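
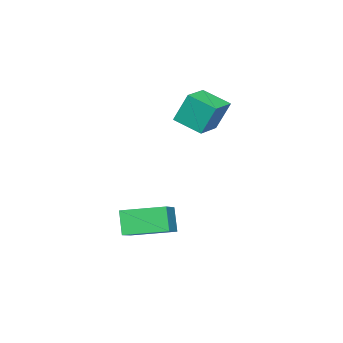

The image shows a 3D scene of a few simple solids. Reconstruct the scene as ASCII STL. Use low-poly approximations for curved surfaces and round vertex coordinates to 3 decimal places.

solid 
facet normal -0.990 -0.065 -0.123
outer loop
vertex -3.268 1.457 3.801
vertex -3.29 2.886 3.227
vertex -3.035 0.836 2.247
endloop
endfacet
facet normal 0.014 -0.928 0.373
outer loop
vertex -1.53 0.934 2.433
vertex -3.268 1.457 3.801
vertex -3.035 0.836 2.247
endloop
endfacet
facet normal -0.990 -0.065 -0.123
outer loop
vertex -3.035 0.836 2.247
vertex -3.29 2.886 3.227
vertex -3.057 2.265 1.673
endloop
endfacet
facet normal 0.138 -0.367 -0.920
outer loop
vertex -3.057 2.265 1.673
vertex -1.53 0.934 2.433
vertex -3.035 0.836 2.247
endloop
endfacet
facet normal -0.138 0.367 0.920
outer loop
vertex -3.268 1.457 3.801
vertex -1.785 2.984 3.413
vertex -3.29 2.886 3.227
endloop
endfacet
facet normal 0.014 -0.928 0.373
outer loop
vertex -1.763 1.555 3.987
vertex -3.268 1.457 3.801
vertex -1.53 0.934 2.433
endloop
endfacet
facet normal -0.138 0.367 0.920
outer loop
vertex -1.763 1.555 3.987
vertex -1.785 2.984 3.413
vertex -3.268 1.457 3.801
endloop
endfacet
facet normal -0.014 0.928 -0.373
outer loop
vertex -3.29 2.886 3.227
vertex -1.785 2.984 3.413
vertex -3.057 2.265 1.673
endloop
endfacet
facet normal 0.138 -0.367 -0.920
outer loop
vertex -1.552 2.363 1.859
vertex -1.53 0.934 2.433
vertex -3.057 2.265 1.673
endloop
endfacet
facet normal -0.014 0.928 -0.373
outer loop
vertex -3.057 2.265 1.673
vertex -1.785 2.984 3.413
vertex -1.552 2.363 1.859
endloop
endfacet
facet normal 0.990 0.065 0.123
outer loop
vertex -1.552 2.363 1.859
vertex -1.763 1.555 3.987
vertex -1.53 0.934 2.433
endloop
endfacet
facet normal 0.990 0.065 0.123
outer loop
vertex -1.785 2.984 3.413
vertex -1.763 1.555 3.987
vertex -1.552 2.363 1.859
endloop
endfacet
facet normal -0.857 -0.274 -0.437
outer loop
vertex 2.149 0.866 -1.864
vertex 1.362 2.733 -1.492
vertex 2.613 1.297 -3.045
endloop
endfacet
facet normal 0.382 -0.906 -0.180
outer loop
vertex 4.018 1.747 -2.328
vertex 2.149 0.866 -1.864
vertex 2.613 1.297 -3.045
endloop
endfacet
facet normal -0.857 -0.274 -0.437
outer loop
vertex 2.613 1.297 -3.045
vertex 1.362 2.733 -1.492
vertex 1.826 3.164 -2.673
endloop
endfacet
facet normal 0.347 0.322 -0.881
outer loop
vertex 1.826 3.164 -2.673
vertex 4.018 1.747 -2.328
vertex 2.613 1.297 -3.045
endloop
endfacet
facet normal -0.347 -0.322 0.881
outer loop
vertex 2.149 0.866 -1.864
vertex 2.767 3.183 -0.775
vertex 1.362 2.733 -1.492
endloop
endfacet
facet normal 0.382 -0.906 -0.180
outer loop
vertex 3.554 1.316 -1.147
vertex 2.149 0.866 -1.864
vertex 4.018 1.747 -2.328
endloop
endfacet
facet normal -0.347 -0.322 0.881
outer loop
vertex 3.554 1.316 -1.147
vertex 2.767 3.183 -0.775
vertex 2.149 0.866 -1.864
endloop
endfacet
facet normal -0.382 0.906 0.180
outer loop
vertex 1.362 2.733 -1.492
vertex 2.767 3.183 -0.775
vertex 1.826 3.164 -2.673
endloop
endfacet
facet normal 0.347 0.322 -0.881
outer loop
vertex 3.231 3.614 -1.956
vertex 4.018 1.747 -2.328
vertex 1.826 3.164 -2.673
endloop
endfacet
facet normal -0.382 0.906 0.180
outer loop
vertex 1.826 3.164 -2.673
vertex 2.767 3.183 -0.775
vertex 3.231 3.614 -1.956
endloop
endfacet
facet normal 0.857 0.274 0.437
outer loop
vertex 3.231 3.614 -1.956
vertex 3.554 1.316 -1.147
vertex 4.018 1.747 -2.328
endloop
endfacet
facet normal 0.857 0.274 0.437
outer loop
vertex 2.767 3.183 -0.775
vertex 3.554 1.316 -1.147
vertex 3.231 3.614 -1.956
endloop
endfacet

endsolid


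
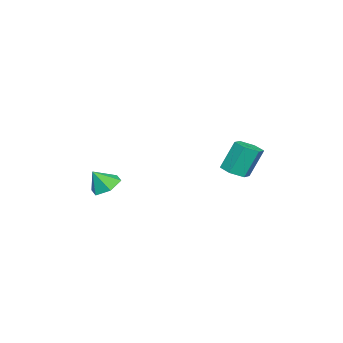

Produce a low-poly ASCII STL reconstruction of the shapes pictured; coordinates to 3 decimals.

solid 
facet normal -0.387 0.418 -0.822
outer loop
vertex 3.242 -3.931 -0.91
vertex 2.361 -3.689 -0.372
vertex 3.168 -3.003 -0.403
endloop
endfacet
facet normal 0.983 -0.020 0.180
outer loop
vertex 3.242 -3.931 -0.91
vertex 3.168 -3.003 -0.403
vertex 2.919 -4.291 0.812
endloop
endfacet
facet normal -0.387 0.418 -0.822
outer loop
vertex 3.168 -3.003 -0.403
vertex 2.361 -3.689 -0.372
vertex 2.288 -2.761 0.135
endloop
endfacet
facet normal 0.545 0.517 0.660
outer loop
vertex 3.168 -3.003 -0.403
vertex 2.288 -2.761 0.135
vertex 2.919 -4.291 0.812
endloop
endfacet
facet normal -0.387 0.419 -0.822
outer loop
vertex 2.288 -2.761 0.135
vertex 2.361 -3.689 -0.372
vertex 1.48 -3.447 0.166
endloop
endfacet
facet normal -0.230 0.313 0.921
outer loop
vertex 2.288 -2.761 0.135
vertex 1.48 -3.447 0.166
vertex 2.919 -4.291 0.812
endloop
endfacet
facet normal -0.387 0.418 -0.822
outer loop
vertex 1.48 -3.447 0.166
vertex 2.361 -3.689 -0.372
vertex 1.554 -4.376 -0.341
endloop
endfacet
facet normal -0.567 -0.429 0.703
outer loop
vertex 1.48 -3.447 0.166
vertex 1.554 -4.376 -0.341
vertex 2.919 -4.291 0.812
endloop
endfacet
facet normal -0.387 0.417 -0.822
outer loop
vertex 1.554 -4.376 -0.341
vertex 2.361 -3.689 -0.372
vertex 2.435 -4.618 -0.878
endloop
endfacet
facet normal -0.129 -0.966 0.224
outer loop
vertex 1.554 -4.376 -0.341
vertex 2.435 -4.618 -0.878
vertex 2.919 -4.291 0.812
endloop
endfacet
facet normal -0.388 0.417 -0.822
outer loop
vertex 2.435 -4.618 -0.878
vertex 2.361 -3.689 -0.372
vertex 3.242 -3.931 -0.91
endloop
endfacet
facet normal 0.647 -0.762 -0.038
outer loop
vertex 2.435 -4.618 -0.878
vertex 3.242 -3.931 -0.91
vertex 2.919 -4.291 0.812
endloop
endfacet
facet normal 0.233 -0.325 -0.917
outer loop
vertex 0.899 4.308 1.03
vertex 0.433 3.53 1.187
vertex 0.004 4.256 0.821
endloop
endfacet
facet normal 0.022 0.944 -0.328
outer loop
vertex 0.899 4.308 1.03
vertex 0.004 4.256 0.821
vertex 0.412 4.988 2.956
endloop
endfacet
facet normal 0.023 0.944 -0.328
outer loop
vertex 0.412 4.988 2.956
vertex 0.004 4.256 0.821
vertex -0.483 4.937 2.747
endloop
endfacet
facet normal -0.233 0.324 0.917
outer loop
vertex 0.412 4.988 2.956
vertex -0.483 4.937 2.747
vertex -0.053 4.21 3.113
endloop
endfacet
facet normal 0.232 -0.325 -0.917
outer loop
vertex 0.004 4.256 0.821
vertex 0.433 3.53 1.187
vertex -0.461 3.478 0.979
endloop
endfacet
facet normal -0.831 0.424 -0.360
outer loop
vertex 0.004 4.256 0.821
vertex -0.461 3.478 0.979
vertex -0.483 4.937 2.747
endloop
endfacet
facet normal -0.831 0.424 -0.360
outer loop
vertex -0.483 4.937 2.747
vertex -0.461 3.478 0.979
vertex -0.948 4.159 2.905
endloop
endfacet
facet normal -0.232 0.325 0.917
outer loop
vertex -0.483 4.937 2.747
vertex -0.948 4.159 2.905
vertex -0.053 4.21 3.113
endloop
endfacet
facet normal 0.232 -0.324 -0.917
outer loop
vertex -0.461 3.478 0.979
vertex 0.433 3.53 1.187
vertex -0.032 2.752 1.344
endloop
endfacet
facet normal -0.853 -0.520 -0.032
outer loop
vertex -0.461 3.478 0.979
vertex -0.032 2.752 1.344
vertex -0.948 4.159 2.905
endloop
endfacet
facet normal -0.854 -0.520 -0.032
outer loop
vertex -0.948 4.159 2.905
vertex -0.032 2.752 1.344
vertex -0.519 3.432 3.27
endloop
endfacet
facet normal -0.232 0.324 0.917
outer loop
vertex -0.948 4.159 2.905
vertex -0.519 3.432 3.27
vertex -0.053 4.21 3.113
endloop
endfacet
facet normal 0.233 -0.324 -0.917
outer loop
vertex -0.032 2.752 1.344
vertex 0.433 3.53 1.187
vertex 0.863 2.803 1.553
endloop
endfacet
facet normal -0.023 -0.944 0.328
outer loop
vertex -0.032 2.752 1.344
vertex 0.863 2.803 1.553
vertex -0.519 3.432 3.27
endloop
endfacet
facet normal -0.022 -0.944 0.328
outer loop
vertex -0.519 3.432 3.27
vertex 0.863 2.803 1.553
vertex 0.376 3.484 3.479
endloop
endfacet
facet normal -0.233 0.325 0.917
outer loop
vertex -0.519 3.432 3.27
vertex 0.376 3.484 3.479
vertex -0.053 4.21 3.113
endloop
endfacet
facet normal 0.232 -0.325 -0.917
outer loop
vertex 0.863 2.803 1.553
vertex 0.433 3.53 1.187
vertex 1.328 3.581 1.395
endloop
endfacet
facet normal 0.831 -0.424 0.360
outer loop
vertex 0.863 2.803 1.553
vertex 1.328 3.581 1.395
vertex 0.376 3.484 3.479
endloop
endfacet
facet normal 0.831 -0.424 0.360
outer loop
vertex 0.376 3.484 3.479
vertex 1.328 3.581 1.395
vertex 0.841 4.262 3.321
endloop
endfacet
facet normal -0.232 0.325 0.917
outer loop
vertex 0.376 3.484 3.479
vertex 0.841 4.262 3.321
vertex -0.053 4.21 3.113
endloop
endfacet
facet normal 0.232 -0.324 -0.917
outer loop
vertex 1.328 3.581 1.395
vertex 0.433 3.53 1.187
vertex 0.899 4.308 1.03
endloop
endfacet
facet normal 0.854 0.520 0.032
outer loop
vertex 1.328 3.581 1.395
vertex 0.899 4.308 1.03
vertex 0.841 4.262 3.321
endloop
endfacet
facet normal 0.853 0.520 0.032
outer loop
vertex 0.841 4.262 3.321
vertex 0.899 4.308 1.03
vertex 0.412 4.988 2.956
endloop
endfacet
facet normal -0.232 0.324 0.917
outer loop
vertex 0.841 4.262 3.321
vertex 0.412 4.988 2.956
vertex -0.053 4.21 3.113
endloop
endfacet

endsolid


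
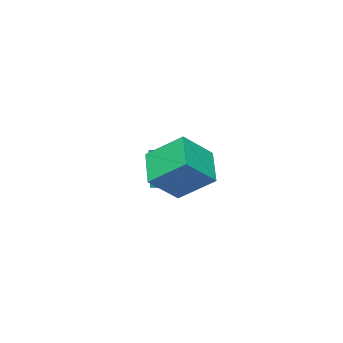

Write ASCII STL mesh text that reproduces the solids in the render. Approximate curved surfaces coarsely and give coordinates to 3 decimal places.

solid 
facet normal -0.712 0.259 -0.653
outer loop
vertex 2.255 2.636 1.12
vertex 1.712 4.137 2.308
vertex 3.458 3.758 0.252
endloop
endfacet
facet normal 0.273 -0.754 -0.597
outer loop
vertex 4.768 3.283 1.452
vertex 2.255 2.636 1.12
vertex 3.458 3.758 0.252
endloop
endfacet
facet normal -0.713 0.258 -0.653
outer loop
vertex 3.458 3.758 0.252
vertex 1.712 4.137 2.308
vertex 2.914 5.26 1.439
endloop
endfacet
facet normal 0.647 0.603 -0.467
outer loop
vertex 2.914 5.26 1.439
vertex 4.768 3.283 1.452
vertex 3.458 3.758 0.252
endloop
endfacet
facet normal -0.646 -0.603 0.467
outer loop
vertex 2.255 2.636 1.12
vertex 3.022 3.662 3.508
vertex 1.712 4.137 2.308
endloop
endfacet
facet normal 0.273 -0.754 -0.597
outer loop
vertex 3.566 2.16 2.321
vertex 2.255 2.636 1.12
vertex 4.768 3.283 1.452
endloop
endfacet
facet normal -0.647 -0.603 0.467
outer loop
vertex 3.566 2.16 2.321
vertex 3.022 3.662 3.508
vertex 2.255 2.636 1.12
endloop
endfacet
facet normal -0.273 0.754 0.597
outer loop
vertex 1.712 4.137 2.308
vertex 3.022 3.662 3.508
vertex 2.914 5.26 1.439
endloop
endfacet
facet normal 0.647 0.603 -0.467
outer loop
vertex 4.225 4.784 2.64
vertex 4.768 3.283 1.452
vertex 2.914 5.26 1.439
endloop
endfacet
facet normal -0.273 0.754 0.597
outer loop
vertex 2.914 5.26 1.439
vertex 3.022 3.662 3.508
vertex 4.225 4.784 2.64
endloop
endfacet
facet normal 0.713 -0.258 0.652
outer loop
vertex 4.225 4.784 2.64
vertex 3.566 2.16 2.321
vertex 4.768 3.283 1.452
endloop
endfacet
facet normal 0.712 -0.258 0.653
outer loop
vertex 3.022 3.662 3.508
vertex 3.566 2.16 2.321
vertex 4.225 4.784 2.64
endloop
endfacet
facet normal 0.247 0.248 -0.937
outer loop
vertex -0.046 -0.612 -1.48
vertex -0.774 -0.033 -1.519
vertex 0.096 0.146 -1.242
endloop
endfacet
facet normal 0.953 -0.238 0.189
outer loop
vertex -0.046 -0.612 -1.48
vertex 0.096 0.146 -1.242
vertex -0.559 -1.125 0.458
endloop
endfacet
facet normal 0.953 -0.238 0.189
outer loop
vertex -0.559 -1.125 0.458
vertex 0.096 0.146 -1.242
vertex -0.417 -0.368 0.697
endloop
endfacet
facet normal -0.248 -0.249 0.936
outer loop
vertex -0.559 -1.125 0.458
vertex -0.417 -0.368 0.697
vertex -1.286 -0.547 0.419
endloop
endfacet
facet normal 0.247 0.249 -0.937
outer loop
vertex 0.096 0.146 -1.242
vertex -0.774 -0.033 -1.519
vertex -0.417 0.769 -1.212
endloop
endfacet
facet normal 0.732 0.586 0.349
outer loop
vertex 0.096 0.146 -1.242
vertex -0.417 0.769 -1.212
vertex -0.417 -0.368 0.697
endloop
endfacet
facet normal 0.731 0.586 0.349
outer loop
vertex -0.417 -0.368 0.697
vertex -0.417 0.769 -1.212
vertex -0.93 0.255 0.726
endloop
endfacet
facet normal -0.248 -0.248 0.936
outer loop
vertex -0.417 -0.368 0.697
vertex -0.93 0.255 0.726
vertex -1.286 -0.547 0.419
endloop
endfacet
facet normal 0.248 0.248 -0.936
outer loop
vertex -0.417 0.769 -1.212
vertex -0.774 -0.033 -1.519
vertex -1.198 0.788 -1.414
endloop
endfacet
facet normal -0.040 0.968 0.246
outer loop
vertex -0.417 0.769 -1.212
vertex -1.198 0.788 -1.414
vertex -0.93 0.255 0.726
endloop
endfacet
facet normal -0.040 0.968 0.246
outer loop
vertex -0.93 0.255 0.726
vertex -1.198 0.788 -1.414
vertex -1.711 0.274 0.525
endloop
endfacet
facet normal -0.247 -0.249 0.937
outer loop
vertex -0.93 0.255 0.726
vertex -1.711 0.274 0.525
vertex -1.286 -0.547 0.419
endloop
endfacet
facet normal 0.248 0.248 -0.937
outer loop
vertex -1.198 0.788 -1.414
vertex -0.774 -0.033 -1.519
vertex -1.66 0.188 -1.695
endloop
endfacet
facet normal -0.782 0.622 -0.042
outer loop
vertex -1.198 0.788 -1.414
vertex -1.66 0.188 -1.695
vertex -1.711 0.274 0.525
endloop
endfacet
facet normal -0.782 0.622 -0.042
outer loop
vertex -1.711 0.274 0.525
vertex -1.66 0.188 -1.695
vertex -2.172 -0.325 0.244
endloop
endfacet
facet normal -0.247 -0.249 0.936
outer loop
vertex -1.711 0.274 0.525
vertex -2.172 -0.325 0.244
vertex -1.286 -0.547 0.419
endloop
endfacet
facet normal 0.248 0.249 -0.936
outer loop
vertex -1.66 0.188 -1.695
vertex -0.774 -0.033 -1.519
vertex -1.454 -0.578 -1.844
endloop
endfacet
facet normal -0.935 -0.193 -0.298
outer loop
vertex -1.66 0.188 -1.695
vertex -1.454 -0.578 -1.844
vertex -2.172 -0.325 0.244
endloop
endfacet
facet normal -0.935 -0.192 -0.298
outer loop
vertex -2.172 -0.325 0.244
vertex -1.454 -0.578 -1.844
vertex -1.967 -1.092 0.095
endloop
endfacet
facet normal -0.247 -0.248 0.937
outer loop
vertex -2.172 -0.325 0.244
vertex -1.967 -1.092 0.095
vertex -1.286 -0.547 0.419
endloop
endfacet
facet normal 0.248 0.248 -0.936
outer loop
vertex -1.454 -0.578 -1.844
vertex -0.774 -0.033 -1.519
vertex -0.736 -0.934 -1.748
endloop
endfacet
facet normal -0.384 -0.863 -0.330
outer loop
vertex -1.454 -0.578 -1.844
vertex -0.736 -0.934 -1.748
vertex -1.967 -1.092 0.095
endloop
endfacet
facet normal -0.384 -0.862 -0.330
outer loop
vertex -1.967 -1.092 0.095
vertex -0.736 -0.934 -1.748
vertex -1.249 -1.448 0.19
endloop
endfacet
facet normal -0.247 -0.248 0.937
outer loop
vertex -1.967 -1.092 0.095
vertex -1.249 -1.448 0.19
vertex -1.286 -0.547 0.419
endloop
endfacet
facet normal 0.248 0.248 -0.936
outer loop
vertex -0.736 -0.934 -1.748
vertex -0.774 -0.033 -1.519
vertex -0.046 -0.612 -1.48
endloop
endfacet
facet normal 0.456 -0.883 -0.113
outer loop
vertex -0.736 -0.934 -1.748
vertex -0.046 -0.612 -1.48
vertex -1.249 -1.448 0.19
endloop
endfacet
facet normal 0.457 -0.882 -0.113
outer loop
vertex -1.249 -1.448 0.19
vertex -0.046 -0.612 -1.48
vertex -0.559 -1.125 0.458
endloop
endfacet
facet normal -0.248 -0.248 0.937
outer loop
vertex -1.249 -1.448 0.19
vertex -0.559 -1.125 0.458
vertex -1.286 -0.547 0.419
endloop
endfacet

endsolid


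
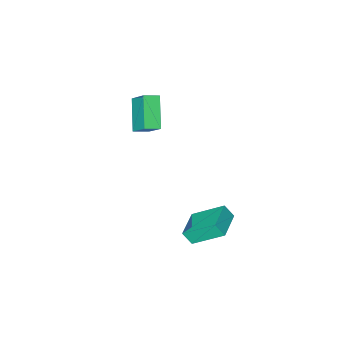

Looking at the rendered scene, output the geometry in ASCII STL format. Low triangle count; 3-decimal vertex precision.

solid 
facet normal -0.342 0.505 -0.792
outer loop
vertex 1.614 4.028 -2.879
vertex 2.843 5.0 -2.79
vertex 2.69 2.784 -4.136
endloop
endfacet
facet normal -0.783 -0.620 -0.057
outer loop
vertex 2.977 2.36 -3.47
vertex 1.614 4.028 -2.879
vertex 2.69 2.784 -4.136
endloop
endfacet
facet normal -0.341 0.505 -0.793
outer loop
vertex 2.69 2.784 -4.136
vertex 2.843 5.0 -2.79
vertex 3.919 3.756 -4.046
endloop
endfacet
facet normal 0.520 -0.601 -0.607
outer loop
vertex 3.919 3.756 -4.046
vertex 2.977 2.36 -3.47
vertex 2.69 2.784 -4.136
endloop
endfacet
facet normal -0.520 0.601 0.607
outer loop
vertex 1.614 4.028 -2.879
vertex 3.13 4.576 -2.124
vertex 2.843 5.0 -2.79
endloop
endfacet
facet normal -0.783 -0.620 -0.057
outer loop
vertex 1.901 3.604 -2.214
vertex 1.614 4.028 -2.879
vertex 2.977 2.36 -3.47
endloop
endfacet
facet normal -0.520 0.601 0.607
outer loop
vertex 1.901 3.604 -2.214
vertex 3.13 4.576 -2.124
vertex 1.614 4.028 -2.879
endloop
endfacet
facet normal 0.783 0.620 0.057
outer loop
vertex 2.843 5.0 -2.79
vertex 3.13 4.576 -2.124
vertex 3.919 3.756 -4.046
endloop
endfacet
facet normal 0.519 -0.601 -0.607
outer loop
vertex 4.206 3.332 -3.381
vertex 2.977 2.36 -3.47
vertex 3.919 3.756 -4.046
endloop
endfacet
facet normal 0.783 0.619 0.057
outer loop
vertex 3.919 3.756 -4.046
vertex 3.13 4.576 -2.124
vertex 4.206 3.332 -3.381
endloop
endfacet
facet normal 0.342 -0.505 0.793
outer loop
vertex 4.206 3.332 -3.381
vertex 1.901 3.604 -2.214
vertex 2.977 2.36 -3.47
endloop
endfacet
facet normal 0.342 -0.505 0.792
outer loop
vertex 3.13 4.576 -2.124
vertex 1.901 3.604 -2.214
vertex 4.206 3.332 -3.381
endloop
endfacet
facet normal -0.414 -0.670 0.616
outer loop
vertex 2.83 -2.135 2.479
vertex 2.038 -1.859 2.247
vertex 2.802 -3.255 1.241
endloop
endfacet
facet normal 0.910 -0.318 0.267
outer loop
vertex 3.602 -1.961 0.053
vertex 2.83 -2.135 2.479
vertex 2.802 -3.255 1.241
endloop
endfacet
facet normal -0.415 -0.670 0.615
outer loop
vertex 2.802 -3.255 1.241
vertex 2.038 -1.859 2.247
vertex 2.01 -2.978 1.009
endloop
endfacet
facet normal -0.017 -0.670 -0.742
outer loop
vertex 2.01 -2.978 1.009
vertex 3.602 -1.961 0.053
vertex 2.802 -3.255 1.241
endloop
endfacet
facet normal 0.016 0.671 0.742
outer loop
vertex 2.83 -2.135 2.479
vertex 2.838 -0.565 1.059
vertex 2.038 -1.859 2.247
endloop
endfacet
facet normal 0.910 -0.318 0.267
outer loop
vertex 3.63 -0.842 1.291
vertex 2.83 -2.135 2.479
vertex 3.602 -1.961 0.053
endloop
endfacet
facet normal 0.017 0.671 0.742
outer loop
vertex 3.63 -0.842 1.291
vertex 2.838 -0.565 1.059
vertex 2.83 -2.135 2.479
endloop
endfacet
facet normal -0.910 0.318 -0.267
outer loop
vertex 2.038 -1.859 2.247
vertex 2.838 -0.565 1.059
vertex 2.01 -2.978 1.009
endloop
endfacet
facet normal -0.017 -0.671 -0.741
outer loop
vertex 2.81 -1.685 -0.179
vertex 3.602 -1.961 0.053
vertex 2.01 -2.978 1.009
endloop
endfacet
facet normal -0.910 0.318 -0.267
outer loop
vertex 2.01 -2.978 1.009
vertex 2.838 -0.565 1.059
vertex 2.81 -1.685 -0.179
endloop
endfacet
facet normal 0.414 0.671 -0.616
outer loop
vertex 2.81 -1.685 -0.179
vertex 3.63 -0.842 1.291
vertex 3.602 -1.961 0.053
endloop
endfacet
facet normal 0.415 0.670 -0.616
outer loop
vertex 2.838 -0.565 1.059
vertex 3.63 -0.842 1.291
vertex 2.81 -1.685 -0.179
endloop
endfacet

endsolid


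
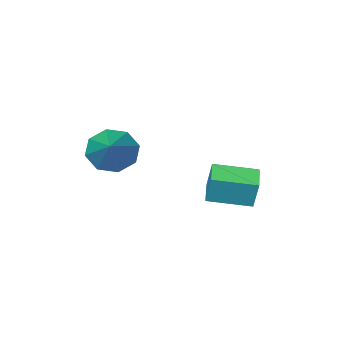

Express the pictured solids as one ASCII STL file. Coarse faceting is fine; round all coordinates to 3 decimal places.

solid 
facet normal -0.574 -0.791 0.212
outer loop
vertex -0.946 2.1 -2.833
vertex -2.248 2.977 -3.087
vertex -0.935 1.793 -3.951
endloop
endfacet
facet normal 0.818 -0.552 0.160
outer loop
vertex -0.332 2.623 -4.173
vertex -0.946 2.1 -2.833
vertex -0.935 1.793 -3.951
endloop
endfacet
facet normal -0.574 -0.791 0.212
outer loop
vertex -0.935 1.793 -3.951
vertex -2.248 2.977 -3.087
vertex -2.237 2.67 -4.205
endloop
endfacet
facet normal 0.010 -0.265 -0.964
outer loop
vertex -2.237 2.67 -4.205
vertex -0.332 2.623 -4.173
vertex -0.935 1.793 -3.951
endloop
endfacet
facet normal -0.010 0.265 0.964
outer loop
vertex -0.946 2.1 -2.833
vertex -1.645 3.807 -3.309
vertex -2.248 2.977 -3.087
endloop
endfacet
facet normal 0.818 -0.552 0.160
outer loop
vertex -0.343 2.93 -3.055
vertex -0.946 2.1 -2.833
vertex -0.332 2.623 -4.173
endloop
endfacet
facet normal -0.010 0.265 0.964
outer loop
vertex -0.343 2.93 -3.055
vertex -1.645 3.807 -3.309
vertex -0.946 2.1 -2.833
endloop
endfacet
facet normal -0.818 0.552 -0.160
outer loop
vertex -2.248 2.977 -3.087
vertex -1.645 3.807 -3.309
vertex -2.237 2.67 -4.205
endloop
endfacet
facet normal 0.010 -0.265 -0.964
outer loop
vertex -1.634 3.5 -4.427
vertex -0.332 2.623 -4.173
vertex -2.237 2.67 -4.205
endloop
endfacet
facet normal -0.818 0.552 -0.160
outer loop
vertex -2.237 2.67 -4.205
vertex -1.645 3.807 -3.309
vertex -1.634 3.5 -4.427
endloop
endfacet
facet normal 0.574 0.791 -0.212
outer loop
vertex -1.634 3.5 -4.427
vertex -0.343 2.93 -3.055
vertex -0.332 2.623 -4.173
endloop
endfacet
facet normal 0.574 0.791 -0.212
outer loop
vertex -1.645 3.807 -3.309
vertex -0.343 2.93 -3.055
vertex -1.634 3.5 -4.427
endloop
endfacet
facet normal -0.468 -0.715 -0.519
outer loop
vertex 2.778 0.425 -1.358
vertex 2.271 1.057 -1.772
vertex 3.071 0.659 -1.945
endloop
endfacet
facet normal 0.897 -0.295 0.330
outer loop
vertex 2.778 0.425 -1.358
vertex 3.071 0.659 -1.945
vertex 3.229 2.523 -0.708
endloop
endfacet
facet normal -0.468 -0.716 -0.518
outer loop
vertex 3.071 0.659 -1.945
vertex 2.271 1.057 -1.772
vertex 2.894 1.126 -2.431
endloop
endfacet
facet normal 0.961 0.092 -0.261
outer loop
vertex 3.071 0.659 -1.945
vertex 2.894 1.126 -2.431
vertex 3.229 2.523 -0.708
endloop
endfacet
facet normal -0.469 -0.715 -0.518
outer loop
vertex 2.894 1.126 -2.431
vertex 2.271 1.057 -1.772
vertex 2.353 1.553 -2.53
endloop
endfacet
facet normal 0.567 0.583 -0.583
outer loop
vertex 2.894 1.126 -2.431
vertex 2.353 1.553 -2.53
vertex 3.229 2.523 -0.708
endloop
endfacet
facet normal -0.467 -0.716 -0.519
outer loop
vertex 2.353 1.553 -2.53
vertex 2.271 1.057 -1.772
vertex 1.763 1.688 -2.186
endloop
endfacet
facet normal -0.057 0.892 -0.448
outer loop
vertex 2.353 1.553 -2.53
vertex 1.763 1.688 -2.186
vertex 3.229 2.523 -0.708
endloop
endfacet
facet normal -0.468 -0.716 -0.518
outer loop
vertex 1.763 1.688 -2.186
vertex 2.271 1.057 -1.772
vertex 1.47 1.454 -1.598
endloop
endfacet
facet normal -0.542 0.838 0.064
outer loop
vertex 1.763 1.688 -2.186
vertex 1.47 1.454 -1.598
vertex 3.229 2.523 -0.708
endloop
endfacet
facet normal -0.467 -0.716 -0.519
outer loop
vertex 1.47 1.454 -1.598
vertex 2.271 1.057 -1.772
vertex 1.647 0.987 -1.113
endloop
endfacet
facet normal -0.606 0.451 0.655
outer loop
vertex 1.47 1.454 -1.598
vertex 1.647 0.987 -1.113
vertex 3.229 2.523 -0.708
endloop
endfacet
facet normal -0.468 -0.715 -0.519
outer loop
vertex 1.647 0.987 -1.113
vertex 2.271 1.057 -1.772
vertex 2.188 0.56 -1.013
endloop
endfacet
facet normal -0.212 -0.039 0.977
outer loop
vertex 1.647 0.987 -1.113
vertex 2.188 0.56 -1.013
vertex 3.229 2.523 -0.708
endloop
endfacet
facet normal -0.467 -0.715 -0.519
outer loop
vertex 2.188 0.56 -1.013
vertex 2.271 1.057 -1.772
vertex 2.778 0.425 -1.358
endloop
endfacet
facet normal 0.412 -0.349 0.842
outer loop
vertex 2.188 0.56 -1.013
vertex 2.778 0.425 -1.358
vertex 3.229 2.523 -0.708
endloop
endfacet

endsolid


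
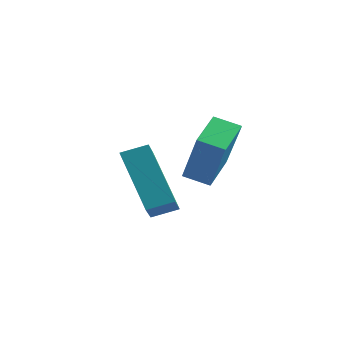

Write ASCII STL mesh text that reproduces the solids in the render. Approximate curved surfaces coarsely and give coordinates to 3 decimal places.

solid 
facet normal -0.871 -0.357 0.336
outer loop
vertex -1.109 0.247 0.953
vertex -1.378 1.334 1.411
vertex -1.918 0.719 -0.642
endloop
endfacet
facet normal 0.224 -0.898 -0.379
outer loop
vertex -1.222 1.006 -0.911
vertex -1.109 0.247 0.953
vertex -1.918 0.719 -0.642
endloop
endfacet
facet normal -0.871 -0.358 0.336
outer loop
vertex -1.918 0.719 -0.642
vertex -1.378 1.334 1.411
vertex -2.188 1.806 -0.184
endloop
endfacet
facet normal -0.438 0.254 -0.862
outer loop
vertex -2.188 1.806 -0.184
vertex -1.222 1.006 -0.911
vertex -1.918 0.719 -0.642
endloop
endfacet
facet normal 0.438 -0.255 0.862
outer loop
vertex -1.109 0.247 0.953
vertex -0.682 1.621 1.142
vertex -1.378 1.334 1.411
endloop
endfacet
facet normal 0.223 -0.898 -0.379
outer loop
vertex -0.412 0.534 0.684
vertex -1.109 0.247 0.953
vertex -1.222 1.006 -0.911
endloop
endfacet
facet normal 0.438 -0.255 0.862
outer loop
vertex -0.412 0.534 0.684
vertex -0.682 1.621 1.142
vertex -1.109 0.247 0.953
endloop
endfacet
facet normal -0.224 0.898 0.379
outer loop
vertex -1.378 1.334 1.411
vertex -0.682 1.621 1.142
vertex -2.188 1.806 -0.184
endloop
endfacet
facet normal -0.438 0.255 -0.862
outer loop
vertex -1.491 2.093 -0.453
vertex -1.222 1.006 -0.911
vertex -2.188 1.806 -0.184
endloop
endfacet
facet normal -0.223 0.898 0.379
outer loop
vertex -2.188 1.806 -0.184
vertex -0.682 1.621 1.142
vertex -1.491 2.093 -0.453
endloop
endfacet
facet normal 0.871 0.357 -0.337
outer loop
vertex -1.491 2.093 -0.453
vertex -0.412 0.534 0.684
vertex -1.222 1.006 -0.911
endloop
endfacet
facet normal 0.871 0.358 -0.336
outer loop
vertex -0.682 1.621 1.142
vertex -0.412 0.534 0.684
vertex -1.491 2.093 -0.453
endloop
endfacet
facet normal -0.679 -0.658 -0.326
outer loop
vertex -4.373 1.196 -0.504
vertex -4.837 2.002 -1.164
vertex -3.046 0.632 -2.126
endloop
endfacet
facet normal 0.407 -0.706 0.579
outer loop
vertex -2.483 1.178 -1.856
vertex -4.373 1.196 -0.504
vertex -3.046 0.632 -2.126
endloop
endfacet
facet normal -0.679 -0.658 -0.326
outer loop
vertex -3.046 0.632 -2.126
vertex -4.837 2.002 -1.164
vertex -3.51 1.437 -2.786
endloop
endfacet
facet normal 0.611 -0.261 -0.747
outer loop
vertex -3.51 1.437 -2.786
vertex -2.483 1.178 -1.856
vertex -3.046 0.632 -2.126
endloop
endfacet
facet normal -0.611 0.260 0.748
outer loop
vertex -4.373 1.196 -0.504
vertex -4.274 2.548 -0.894
vertex -4.837 2.002 -1.164
endloop
endfacet
facet normal 0.408 -0.706 0.579
outer loop
vertex -3.81 1.743 -0.234
vertex -4.373 1.196 -0.504
vertex -2.483 1.178 -1.856
endloop
endfacet
facet normal -0.611 0.260 0.747
outer loop
vertex -3.81 1.743 -0.234
vertex -4.274 2.548 -0.894
vertex -4.373 1.196 -0.504
endloop
endfacet
facet normal -0.407 0.706 -0.579
outer loop
vertex -4.837 2.002 -1.164
vertex -4.274 2.548 -0.894
vertex -3.51 1.437 -2.786
endloop
endfacet
facet normal 0.611 -0.260 -0.747
outer loop
vertex -2.947 1.984 -2.516
vertex -2.483 1.178 -1.856
vertex -3.51 1.437 -2.786
endloop
endfacet
facet normal -0.408 0.706 -0.579
outer loop
vertex -3.51 1.437 -2.786
vertex -4.274 2.548 -0.894
vertex -2.947 1.984 -2.516
endloop
endfacet
facet normal 0.679 0.658 0.326
outer loop
vertex -2.947 1.984 -2.516
vertex -3.81 1.743 -0.234
vertex -2.483 1.178 -1.856
endloop
endfacet
facet normal 0.678 0.658 0.326
outer loop
vertex -4.274 2.548 -0.894
vertex -3.81 1.743 -0.234
vertex -2.947 1.984 -2.516
endloop
endfacet

endsolid


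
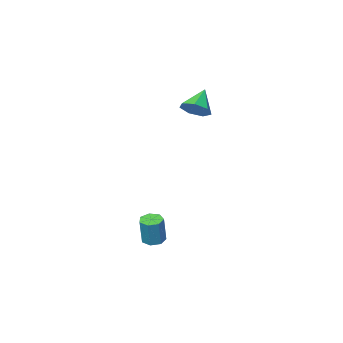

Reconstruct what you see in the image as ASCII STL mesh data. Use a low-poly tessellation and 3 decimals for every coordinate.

solid 
facet normal 0.606 0.382 -0.698
outer loop
vertex -1.479 0.084 3.453
vertex -1.9 0.691 3.419
vertex -1.316 0.558 3.854
endloop
endfacet
facet normal 0.399 -0.668 0.628
outer loop
vertex -1.479 0.084 3.453
vertex -1.316 0.558 3.854
vertex -2.7 0.189 4.341
endloop
endfacet
facet normal 0.607 0.381 -0.698
outer loop
vertex -1.316 0.558 3.854
vertex -1.9 0.691 3.419
vertex -1.593 1.133 3.927
endloop
endfacet
facet normal 0.323 0.036 0.946
outer loop
vertex -1.316 0.558 3.854
vertex -1.593 1.133 3.927
vertex -2.7 0.189 4.341
endloop
endfacet
facet normal 0.606 0.381 -0.698
outer loop
vertex -1.593 1.133 3.927
vertex -1.9 0.691 3.419
vertex -2.101 1.375 3.618
endloop
endfacet
facet normal -0.202 0.582 0.788
outer loop
vertex -1.593 1.133 3.927
vertex -2.101 1.375 3.618
vertex -2.7 0.189 4.341
endloop
endfacet
facet normal 0.606 0.381 -0.698
outer loop
vertex -2.101 1.375 3.618
vertex -1.9 0.691 3.419
vertex -2.458 1.102 3.159
endloop
endfacet
facet normal -0.781 0.561 0.274
outer loop
vertex -2.101 1.375 3.618
vertex -2.458 1.102 3.159
vertex -2.7 0.189 4.341
endloop
endfacet
facet normal 0.606 0.382 -0.698
outer loop
vertex -2.458 1.102 3.159
vertex -1.9 0.691 3.419
vertex -2.394 0.52 2.896
endloop
endfacet
facet normal -0.978 -0.013 -0.210
outer loop
vertex -2.458 1.102 3.159
vertex -2.394 0.52 2.896
vertex -2.7 0.189 4.341
endloop
endfacet
facet normal 0.607 0.381 -0.698
outer loop
vertex -2.394 0.52 2.896
vertex -1.9 0.691 3.419
vertex -1.959 0.067 3.027
endloop
endfacet
facet normal -0.644 -0.705 -0.298
outer loop
vertex -2.394 0.52 2.896
vertex -1.959 0.067 3.027
vertex -2.7 0.189 4.341
endloop
endfacet
facet normal 0.606 0.381 -0.698
outer loop
vertex -1.959 0.067 3.027
vertex -1.9 0.691 3.419
vertex -1.479 0.084 3.453
endloop
endfacet
facet normal -0.031 -0.997 0.075
outer loop
vertex -1.959 0.067 3.027
vertex -1.479 0.084 3.453
vertex -2.7 0.189 4.341
endloop
endfacet
facet normal -0.192 -0.186 -0.964
outer loop
vertex 2.198 3.193 -2.661
vertex 1.691 3.276 -2.576
vertex 2.057 3.618 -2.715
endloop
endfacet
facet normal 0.930 0.278 -0.239
outer loop
vertex 2.198 3.193 -2.661
vertex 2.057 3.618 -2.715
vertex 2.455 3.442 -1.369
endloop
endfacet
facet normal 0.930 0.278 -0.239
outer loop
vertex 2.455 3.442 -1.369
vertex 2.057 3.618 -2.715
vertex 2.314 3.867 -1.423
endloop
endfacet
facet normal 0.192 0.186 0.964
outer loop
vertex 2.455 3.442 -1.369
vertex 2.314 3.867 -1.423
vertex 1.949 3.524 -1.284
endloop
endfacet
facet normal -0.193 -0.186 -0.964
outer loop
vertex 2.057 3.618 -2.715
vertex 1.691 3.276 -2.576
vertex 1.641 3.785 -2.664
endloop
endfacet
facet normal 0.336 0.910 -0.242
outer loop
vertex 2.057 3.618 -2.715
vertex 1.641 3.785 -2.664
vertex 2.314 3.867 -1.423
endloop
endfacet
facet normal 0.336 0.910 -0.242
outer loop
vertex 2.314 3.867 -1.423
vertex 1.641 3.785 -2.664
vertex 1.898 4.034 -1.373
endloop
endfacet
facet normal 0.191 0.187 0.964
outer loop
vertex 2.314 3.867 -1.423
vertex 1.898 4.034 -1.373
vertex 1.949 3.524 -1.284
endloop
endfacet
facet normal -0.192 -0.185 -0.964
outer loop
vertex 1.641 3.785 -2.664
vertex 1.691 3.276 -2.576
vertex 1.263 3.569 -2.547
endloop
endfacet
facet normal -0.510 0.858 -0.064
outer loop
vertex 1.641 3.785 -2.664
vertex 1.263 3.569 -2.547
vertex 1.898 4.034 -1.373
endloop
endfacet
facet normal -0.510 0.858 -0.064
outer loop
vertex 1.898 4.034 -1.373
vertex 1.263 3.569 -2.547
vertex 1.52 3.818 -1.256
endloop
endfacet
facet normal 0.191 0.187 0.964
outer loop
vertex 1.898 4.034 -1.373
vertex 1.52 3.818 -1.256
vertex 1.949 3.524 -1.284
endloop
endfacet
facet normal -0.193 -0.186 -0.963
outer loop
vertex 1.263 3.569 -2.547
vertex 1.691 3.276 -2.576
vertex 1.207 3.131 -2.451
endloop
endfacet
facet normal -0.974 0.160 0.163
outer loop
vertex 1.263 3.569 -2.547
vertex 1.207 3.131 -2.451
vertex 1.52 3.818 -1.256
endloop
endfacet
facet normal -0.974 0.158 0.164
outer loop
vertex 1.52 3.818 -1.256
vertex 1.207 3.131 -2.451
vertex 1.465 3.38 -1.16
endloop
endfacet
facet normal 0.191 0.187 0.964
outer loop
vertex 1.52 3.818 -1.256
vertex 1.465 3.38 -1.16
vertex 1.949 3.524 -1.284
endloop
endfacet
facet normal -0.194 -0.185 -0.964
outer loop
vertex 1.207 3.131 -2.451
vertex 1.691 3.276 -2.576
vertex 1.516 2.802 -2.45
endloop
endfacet
facet normal -0.703 -0.659 0.268
outer loop
vertex 1.207 3.131 -2.451
vertex 1.516 2.802 -2.45
vertex 1.465 3.38 -1.16
endloop
endfacet
facet normal -0.703 -0.659 0.267
outer loop
vertex 1.465 3.38 -1.16
vertex 1.516 2.802 -2.45
vertex 1.774 3.051 -1.158
endloop
endfacet
facet normal 0.192 0.186 0.964
outer loop
vertex 1.465 3.38 -1.16
vertex 1.774 3.051 -1.158
vertex 1.949 3.524 -1.284
endloop
endfacet
facet normal -0.191 -0.186 -0.964
outer loop
vertex 1.516 2.802 -2.45
vertex 1.691 3.276 -2.576
vertex 1.957 2.83 -2.543
endloop
endfacet
facet normal 0.098 -0.981 0.169
outer loop
vertex 1.516 2.802 -2.45
vertex 1.957 2.83 -2.543
vertex 1.774 3.051 -1.158
endloop
endfacet
facet normal 0.098 -0.981 0.169
outer loop
vertex 1.774 3.051 -1.158
vertex 1.957 2.83 -2.543
vertex 2.214 3.079 -1.251
endloop
endfacet
facet normal 0.192 0.186 0.964
outer loop
vertex 1.774 3.051 -1.158
vertex 2.214 3.079 -1.251
vertex 1.949 3.524 -1.284
endloop
endfacet
facet normal -0.192 -0.186 -0.964
outer loop
vertex 1.957 2.83 -2.543
vertex 1.691 3.276 -2.576
vertex 2.198 3.193 -2.661
endloop
endfacet
facet normal 0.824 -0.565 -0.055
outer loop
vertex 1.957 2.83 -2.543
vertex 2.198 3.193 -2.661
vertex 2.214 3.079 -1.251
endloop
endfacet
facet normal 0.824 -0.565 -0.055
outer loop
vertex 2.214 3.079 -1.251
vertex 2.198 3.193 -2.661
vertex 2.455 3.442 -1.369
endloop
endfacet
facet normal 0.192 0.186 0.964
outer loop
vertex 2.214 3.079 -1.251
vertex 2.455 3.442 -1.369
vertex 1.949 3.524 -1.284
endloop
endfacet

endsolid


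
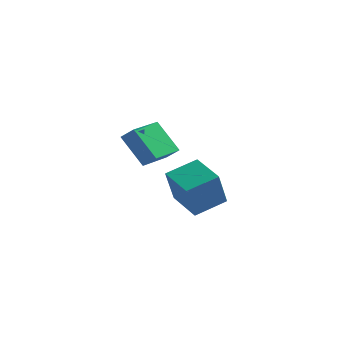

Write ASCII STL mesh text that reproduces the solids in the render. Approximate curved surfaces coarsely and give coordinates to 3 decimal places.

solid 
facet normal -0.699 0.209 -0.684
outer loop
vertex -1.587 -1.096 2.596
vertex -0.693 0.591 2.198
vertex -0.593 -1.921 1.328
endloop
endfacet
facet normal -0.459 -0.865 0.203
outer loop
vertex -0.027 -2.091 1.882
vertex -1.587 -1.096 2.596
vertex -0.593 -1.921 1.328
endloop
endfacet
facet normal -0.699 0.209 -0.684
outer loop
vertex -0.593 -1.921 1.328
vertex -0.693 0.591 2.198
vertex 0.301 -0.234 0.93
endloop
endfacet
facet normal 0.549 -0.456 -0.701
outer loop
vertex 0.301 -0.234 0.93
vertex -0.027 -2.091 1.882
vertex -0.593 -1.921 1.328
endloop
endfacet
facet normal -0.549 0.456 0.701
outer loop
vertex -1.587 -1.096 2.596
vertex -0.127 0.421 2.752
vertex -0.693 0.591 2.198
endloop
endfacet
facet normal -0.459 -0.865 0.203
outer loop
vertex -1.021 -1.266 3.15
vertex -1.587 -1.096 2.596
vertex -0.027 -2.091 1.882
endloop
endfacet
facet normal -0.549 0.456 0.701
outer loop
vertex -1.021 -1.266 3.15
vertex -0.127 0.421 2.752
vertex -1.587 -1.096 2.596
endloop
endfacet
facet normal 0.459 0.865 -0.203
outer loop
vertex -0.693 0.591 2.198
vertex -0.127 0.421 2.752
vertex 0.301 -0.234 0.93
endloop
endfacet
facet normal 0.549 -0.456 -0.701
outer loop
vertex 0.867 -0.404 1.484
vertex -0.027 -2.091 1.882
vertex 0.301 -0.234 0.93
endloop
endfacet
facet normal 0.459 0.865 -0.203
outer loop
vertex 0.301 -0.234 0.93
vertex -0.127 0.421 2.752
vertex 0.867 -0.404 1.484
endloop
endfacet
facet normal 0.699 -0.209 0.684
outer loop
vertex 0.867 -0.404 1.484
vertex -1.021 -1.266 3.15
vertex -0.027 -2.091 1.882
endloop
endfacet
facet normal 0.699 -0.209 0.684
outer loop
vertex -0.127 0.421 2.752
vertex -1.021 -1.266 3.15
vertex 0.867 -0.404 1.484
endloop
endfacet
facet normal -0.539 0.837 0.096
outer loop
vertex 0.028 3.438 -2.192
vertex 1.448 4.297 -1.703
vertex 0.396 3.889 -4.053
endloop
endfacet
facet normal -0.820 -0.497 -0.283
outer loop
vertex 1.432 2.283 -4.237
vertex 0.028 3.438 -2.192
vertex 0.396 3.889 -4.053
endloop
endfacet
facet normal -0.539 0.837 0.096
outer loop
vertex 0.396 3.889 -4.053
vertex 1.448 4.297 -1.703
vertex 1.816 4.748 -3.564
endloop
endfacet
facet normal 0.189 0.231 -0.954
outer loop
vertex 1.816 4.748 -3.564
vertex 1.432 2.283 -4.237
vertex 0.396 3.889 -4.053
endloop
endfacet
facet normal -0.189 -0.231 0.954
outer loop
vertex 0.028 3.438 -2.192
vertex 2.484 2.691 -1.887
vertex 1.448 4.297 -1.703
endloop
endfacet
facet normal -0.820 -0.497 -0.283
outer loop
vertex 1.064 1.832 -2.376
vertex 0.028 3.438 -2.192
vertex 1.432 2.283 -4.237
endloop
endfacet
facet normal -0.189 -0.231 0.954
outer loop
vertex 1.064 1.832 -2.376
vertex 2.484 2.691 -1.887
vertex 0.028 3.438 -2.192
endloop
endfacet
facet normal 0.820 0.497 0.283
outer loop
vertex 1.448 4.297 -1.703
vertex 2.484 2.691 -1.887
vertex 1.816 4.748 -3.564
endloop
endfacet
facet normal 0.189 0.231 -0.954
outer loop
vertex 2.852 3.142 -3.748
vertex 1.432 2.283 -4.237
vertex 1.816 4.748 -3.564
endloop
endfacet
facet normal 0.820 0.497 0.283
outer loop
vertex 1.816 4.748 -3.564
vertex 2.484 2.691 -1.887
vertex 2.852 3.142 -3.748
endloop
endfacet
facet normal 0.539 -0.837 -0.096
outer loop
vertex 2.852 3.142 -3.748
vertex 1.064 1.832 -2.376
vertex 1.432 2.283 -4.237
endloop
endfacet
facet normal 0.539 -0.837 -0.096
outer loop
vertex 2.484 2.691 -1.887
vertex 1.064 1.832 -2.376
vertex 2.852 3.142 -3.748
endloop
endfacet

endsolid


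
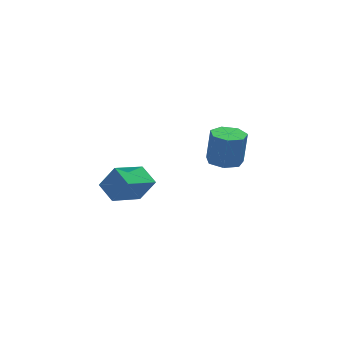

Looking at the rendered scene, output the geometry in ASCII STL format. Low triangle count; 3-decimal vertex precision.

solid 
facet normal -0.127 -0.034 -0.991
outer loop
vertex 4.06 3.145 -3.406
vertex 3.209 2.544 -3.276
vertex 3.27 3.592 -3.32
endloop
endfacet
facet normal 0.483 0.871 -0.092
outer loop
vertex 4.06 3.145 -3.406
vertex 3.27 3.592 -3.32
vertex 4.322 3.217 -1.354
endloop
endfacet
facet normal 0.482 0.871 -0.092
outer loop
vertex 4.322 3.217 -1.354
vertex 3.27 3.592 -3.32
vertex 3.532 3.663 -1.268
endloop
endfacet
facet normal 0.127 0.034 0.991
outer loop
vertex 4.322 3.217 -1.354
vertex 3.532 3.663 -1.268
vertex 3.471 2.616 -1.224
endloop
endfacet
facet normal -0.127 -0.034 -0.991
outer loop
vertex 3.27 3.592 -3.32
vertex 3.209 2.544 -3.276
vertex 2.434 3.249 -3.201
endloop
endfacet
facet normal -0.378 0.926 0.016
outer loop
vertex 3.27 3.592 -3.32
vertex 2.434 3.249 -3.201
vertex 3.532 3.663 -1.268
endloop
endfacet
facet normal -0.377 0.926 0.016
outer loop
vertex 3.532 3.663 -1.268
vertex 2.434 3.249 -3.201
vertex 2.697 3.321 -1.149
endloop
endfacet
facet normal 0.127 0.034 0.991
outer loop
vertex 3.532 3.663 -1.268
vertex 2.697 3.321 -1.149
vertex 3.471 2.616 -1.224
endloop
endfacet
facet normal -0.127 -0.034 -0.991
outer loop
vertex 2.434 3.249 -3.201
vertex 3.209 2.544 -3.276
vertex 2.181 2.376 -3.139
endloop
endfacet
facet normal -0.952 0.284 0.112
outer loop
vertex 2.434 3.249 -3.201
vertex 2.181 2.376 -3.139
vertex 2.697 3.321 -1.149
endloop
endfacet
facet normal -0.952 0.284 0.112
outer loop
vertex 2.697 3.321 -1.149
vertex 2.181 2.376 -3.139
vertex 2.444 2.447 -1.087
endloop
endfacet
facet normal 0.127 0.034 0.991
outer loop
vertex 2.697 3.321 -1.149
vertex 2.444 2.447 -1.087
vertex 3.471 2.616 -1.224
endloop
endfacet
facet normal -0.126 -0.035 -0.991
outer loop
vertex 2.181 2.376 -3.139
vertex 3.209 2.544 -3.276
vertex 2.702 1.629 -3.179
endloop
endfacet
facet normal -0.811 -0.572 0.124
outer loop
vertex 2.181 2.376 -3.139
vertex 2.702 1.629 -3.179
vertex 2.444 2.447 -1.087
endloop
endfacet
facet normal -0.810 -0.573 0.124
outer loop
vertex 2.444 2.447 -1.087
vertex 2.702 1.629 -3.179
vertex 2.965 1.701 -1.127
endloop
endfacet
facet normal 0.126 0.035 0.991
outer loop
vertex 2.444 2.447 -1.087
vertex 2.965 1.701 -1.127
vertex 3.471 2.616 -1.224
endloop
endfacet
facet normal -0.127 -0.035 -0.991
outer loop
vertex 2.702 1.629 -3.179
vertex 3.209 2.544 -3.276
vertex 3.605 1.572 -3.293
endloop
endfacet
facet normal -0.058 -0.997 0.042
outer loop
vertex 2.702 1.629 -3.179
vertex 3.605 1.572 -3.293
vertex 2.965 1.701 -1.127
endloop
endfacet
facet normal -0.059 -0.997 0.042
outer loop
vertex 2.965 1.701 -1.127
vertex 3.605 1.572 -3.293
vertex 3.867 1.643 -1.241
endloop
endfacet
facet normal 0.128 0.035 0.991
outer loop
vertex 2.965 1.701 -1.127
vertex 3.867 1.643 -1.241
vertex 3.471 2.616 -1.224
endloop
endfacet
facet normal -0.127 -0.034 -0.991
outer loop
vertex 3.605 1.572 -3.293
vertex 3.209 2.544 -3.276
vertex 4.209 2.247 -3.394
endloop
endfacet
facet normal 0.738 -0.671 -0.071
outer loop
vertex 3.605 1.572 -3.293
vertex 4.209 2.247 -3.394
vertex 3.867 1.643 -1.241
endloop
endfacet
facet normal 0.738 -0.671 -0.071
outer loop
vertex 3.867 1.643 -1.241
vertex 4.209 2.247 -3.394
vertex 4.471 2.318 -1.342
endloop
endfacet
facet normal 0.127 0.034 0.991
outer loop
vertex 3.867 1.643 -1.241
vertex 4.471 2.318 -1.342
vertex 3.471 2.616 -1.224
endloop
endfacet
facet normal -0.127 -0.034 -0.991
outer loop
vertex 4.209 2.247 -3.394
vertex 3.209 2.544 -3.276
vertex 4.06 3.145 -3.406
endloop
endfacet
facet normal 0.978 0.161 -0.130
outer loop
vertex 4.209 2.247 -3.394
vertex 4.06 3.145 -3.406
vertex 4.471 2.318 -1.342
endloop
endfacet
facet normal 0.978 0.160 -0.131
outer loop
vertex 4.471 2.318 -1.342
vertex 4.06 3.145 -3.406
vertex 4.322 3.217 -1.354
endloop
endfacet
facet normal 0.127 0.034 0.991
outer loop
vertex 4.471 2.318 -1.342
vertex 4.322 3.217 -1.354
vertex 3.471 2.616 -1.224
endloop
endfacet
facet normal -0.447 0.272 -0.852
outer loop
vertex -4.485 1.713 -2.649
vertex -2.646 2.355 -3.408
vertex -4.258 0.446 -3.173
endloop
endfacet
facet normal -0.880 -0.308 0.363
outer loop
vertex -3.534 0.005 -1.792
vertex -4.485 1.713 -2.649
vertex -4.258 0.446 -3.173
endloop
endfacet
facet normal -0.447 0.273 -0.852
outer loop
vertex -4.258 0.446 -3.173
vertex -2.646 2.355 -3.408
vertex -2.42 1.088 -3.932
endloop
endfacet
facet normal 0.163 -0.912 -0.377
outer loop
vertex -2.42 1.088 -3.932
vertex -3.534 0.005 -1.792
vertex -4.258 0.446 -3.173
endloop
endfacet
facet normal -0.163 0.912 0.377
outer loop
vertex -4.485 1.713 -2.649
vertex -1.922 1.914 -2.027
vertex -2.646 2.355 -3.408
endloop
endfacet
facet normal -0.879 -0.307 0.364
outer loop
vertex -3.76 1.272 -1.268
vertex -4.485 1.713 -2.649
vertex -3.534 0.005 -1.792
endloop
endfacet
facet normal -0.163 0.912 0.377
outer loop
vertex -3.76 1.272 -1.268
vertex -1.922 1.914 -2.027
vertex -4.485 1.713 -2.649
endloop
endfacet
facet normal 0.880 0.307 -0.363
outer loop
vertex -2.646 2.355 -3.408
vertex -1.922 1.914 -2.027
vertex -2.42 1.088 -3.932
endloop
endfacet
facet normal 0.163 -0.912 -0.377
outer loop
vertex -1.695 0.647 -2.551
vertex -3.534 0.005 -1.792
vertex -2.42 1.088 -3.932
endloop
endfacet
facet normal 0.879 0.308 -0.363
outer loop
vertex -2.42 1.088 -3.932
vertex -1.922 1.914 -2.027
vertex -1.695 0.647 -2.551
endloop
endfacet
facet normal 0.447 -0.273 0.852
outer loop
vertex -1.695 0.647 -2.551
vertex -3.76 1.272 -1.268
vertex -3.534 0.005 -1.792
endloop
endfacet
facet normal 0.447 -0.272 0.852
outer loop
vertex -1.922 1.914 -2.027
vertex -3.76 1.272 -1.268
vertex -1.695 0.647 -2.551
endloop
endfacet

endsolid


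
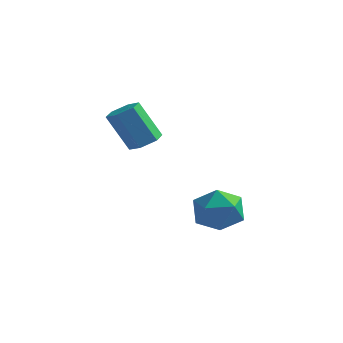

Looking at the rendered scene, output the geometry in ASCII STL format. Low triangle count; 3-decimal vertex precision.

solid 
facet normal 0.450 0.171 -0.877
outer loop
vertex -2.599 0.272 1.999
vertex -3.054 -0.225 1.669
vertex -3.252 0.497 1.708
endloop
endfacet
facet normal 0.197 0.939 0.283
outer loop
vertex -2.599 0.272 1.999
vertex -3.252 0.497 1.708
vertex -3.472 -0.058 3.7
endloop
endfacet
facet normal 0.197 0.939 0.283
outer loop
vertex -3.472 -0.058 3.7
vertex -3.252 0.497 1.708
vertex -4.125 0.167 3.409
endloop
endfacet
facet normal -0.449 -0.170 0.877
outer loop
vertex -3.472 -0.058 3.7
vertex -4.125 0.167 3.409
vertex -3.926 -0.555 3.371
endloop
endfacet
facet normal 0.450 0.171 -0.877
outer loop
vertex -3.252 0.497 1.708
vertex -3.054 -0.225 1.669
vertex -3.707 -0.0 1.378
endloop
endfacet
facet normal -0.656 0.730 -0.195
outer loop
vertex -3.252 0.497 1.708
vertex -3.707 -0.0 1.378
vertex -4.125 0.167 3.409
endloop
endfacet
facet normal -0.656 0.730 -0.195
outer loop
vertex -4.125 0.167 3.409
vertex -3.707 -0.0 1.378
vertex -4.58 -0.33 3.079
endloop
endfacet
facet normal -0.450 -0.170 0.877
outer loop
vertex -4.125 0.167 3.409
vertex -4.58 -0.33 3.079
vertex -3.926 -0.555 3.371
endloop
endfacet
facet normal 0.449 0.170 -0.877
outer loop
vertex -3.707 -0.0 1.378
vertex -3.054 -0.225 1.669
vertex -3.508 -0.722 1.34
endloop
endfacet
facet normal -0.853 -0.210 -0.478
outer loop
vertex -3.707 -0.0 1.378
vertex -3.508 -0.722 1.34
vertex -4.58 -0.33 3.079
endloop
endfacet
facet normal -0.853 -0.210 -0.478
outer loop
vertex -4.58 -0.33 3.079
vertex -3.508 -0.722 1.34
vertex -4.381 -1.052 3.041
endloop
endfacet
facet normal -0.450 -0.170 0.877
outer loop
vertex -4.58 -0.33 3.079
vertex -4.381 -1.052 3.041
vertex -3.926 -0.555 3.371
endloop
endfacet
facet normal 0.449 0.170 -0.877
outer loop
vertex -3.508 -0.722 1.34
vertex -3.054 -0.225 1.669
vertex -2.855 -0.947 1.631
endloop
endfacet
facet normal -0.197 -0.939 -0.283
outer loop
vertex -3.508 -0.722 1.34
vertex -2.855 -0.947 1.631
vertex -4.381 -1.052 3.041
endloop
endfacet
facet normal -0.197 -0.939 -0.283
outer loop
vertex -4.381 -1.052 3.041
vertex -2.855 -0.947 1.631
vertex -3.728 -1.277 3.332
endloop
endfacet
facet normal -0.450 -0.171 0.877
outer loop
vertex -4.381 -1.052 3.041
vertex -3.728 -1.277 3.332
vertex -3.926 -0.555 3.371
endloop
endfacet
facet normal 0.450 0.170 -0.877
outer loop
vertex -2.855 -0.947 1.631
vertex -3.054 -0.225 1.669
vertex -2.4 -0.45 1.961
endloop
endfacet
facet normal 0.656 -0.730 0.195
outer loop
vertex -2.855 -0.947 1.631
vertex -2.4 -0.45 1.961
vertex -3.728 -1.277 3.332
endloop
endfacet
facet normal 0.656 -0.730 0.195
outer loop
vertex -3.728 -1.277 3.332
vertex -2.4 -0.45 1.961
vertex -3.273 -0.78 3.662
endloop
endfacet
facet normal -0.450 -0.171 0.877
outer loop
vertex -3.728 -1.277 3.332
vertex -3.273 -0.78 3.662
vertex -3.926 -0.555 3.371
endloop
endfacet
facet normal 0.450 0.170 -0.877
outer loop
vertex -2.4 -0.45 1.961
vertex -3.054 -0.225 1.669
vertex -2.599 0.272 1.999
endloop
endfacet
facet normal 0.853 0.210 0.478
outer loop
vertex -2.4 -0.45 1.961
vertex -2.599 0.272 1.999
vertex -3.273 -0.78 3.662
endloop
endfacet
facet normal 0.853 0.210 0.478
outer loop
vertex -3.273 -0.78 3.662
vertex -2.599 0.272 1.999
vertex -3.472 -0.058 3.7
endloop
endfacet
facet normal -0.449 -0.170 0.877
outer loop
vertex -3.273 -0.78 3.662
vertex -3.472 -0.058 3.7
vertex -3.926 -0.555 3.371
endloop
endfacet
facet normal -0.603 0.162 0.781
outer loop
vertex -0.856 1.51 -1.279
vertex -1.249 0.402 -1.352
vertex -0.313 0.652 -0.682
endloop
endfacet
facet normal -0.014 0.565 0.825
outer loop
vertex -0.856 1.51 -1.279
vertex -0.313 0.652 -0.682
vertex 0.32 1.477 -1.236
endloop
endfacet
facet normal 0.019 0.971 0.239
outer loop
vertex -0.856 1.51 -1.279
vertex 0.32 1.477 -1.236
vertex -0.225 1.736 -2.247
endloop
endfacet
facet normal -0.549 0.819 -0.167
outer loop
vertex -0.856 1.51 -1.279
vertex -0.225 1.736 -2.247
vertex -1.194 1.071 -2.319
endloop
endfacet
facet normal -0.932 0.320 0.168
outer loop
vertex -0.856 1.51 -1.279
vertex -1.194 1.071 -2.319
vertex -1.249 0.402 -1.352
endloop
endfacet
facet normal 0.551 0.130 0.824
outer loop
vertex 0.32 1.477 -1.236
vertex -0.313 0.652 -0.682
vertex 0.654 0.349 -1.281
endloop
endfacet
facet normal -0.400 -0.522 0.754
outer loop
vertex -0.313 0.652 -0.682
vertex -1.249 0.402 -1.352
vertex -0.315 -0.316 -1.353
endloop
endfacet
facet normal -0.934 -0.267 -0.238
outer loop
vertex -1.249 0.402 -1.352
vertex -1.194 1.071 -2.319
vertex -0.86 -0.057 -2.364
endloop
endfacet
facet normal -0.314 0.541 -0.780
outer loop
vertex -1.194 1.071 -2.319
vertex -0.225 1.736 -2.247
vertex -0.227 0.768 -2.918
endloop
endfacet
facet normal 0.605 0.787 -0.124
outer loop
vertex -0.225 1.736 -2.247
vertex 0.32 1.477 -1.236
vertex 0.709 1.018 -2.248
endloop
endfacet
facet normal 0.549 -0.819 0.167
outer loop
vertex 0.316 -0.09 -2.321
vertex 0.654 0.349 -1.281
vertex -0.315 -0.316 -1.353
endloop
endfacet
facet normal -0.019 -0.971 -0.239
outer loop
vertex 0.316 -0.09 -2.321
vertex -0.315 -0.316 -1.353
vertex -0.86 -0.057 -2.364
endloop
endfacet
facet normal 0.014 -0.565 -0.825
outer loop
vertex 0.316 -0.09 -2.321
vertex -0.86 -0.057 -2.364
vertex -0.227 0.768 -2.918
endloop
endfacet
facet normal 0.603 -0.162 -0.781
outer loop
vertex 0.316 -0.09 -2.321
vertex -0.227 0.768 -2.918
vertex 0.709 1.018 -2.248
endloop
endfacet
facet normal 0.932 -0.320 -0.168
outer loop
vertex 0.316 -0.09 -2.321
vertex 0.709 1.018 -2.248
vertex 0.654 0.349 -1.281
endloop
endfacet
facet normal 0.314 -0.541 0.780
outer loop
vertex -0.315 -0.316 -1.353
vertex 0.654 0.349 -1.281
vertex -0.313 0.652 -0.682
endloop
endfacet
facet normal -0.605 -0.787 0.124
outer loop
vertex -0.86 -0.057 -2.364
vertex -0.315 -0.316 -1.353
vertex -1.249 0.402 -1.352
endloop
endfacet
facet normal -0.551 -0.130 -0.824
outer loop
vertex -0.227 0.768 -2.918
vertex -0.86 -0.057 -2.364
vertex -1.194 1.071 -2.319
endloop
endfacet
facet normal 0.400 0.522 -0.754
outer loop
vertex 0.709 1.018 -2.248
vertex -0.227 0.768 -2.918
vertex -0.225 1.736 -2.247
endloop
endfacet
facet normal 0.934 0.267 0.238
outer loop
vertex 0.654 0.349 -1.281
vertex 0.709 1.018 -2.248
vertex 0.32 1.477 -1.236
endloop
endfacet

endsolid


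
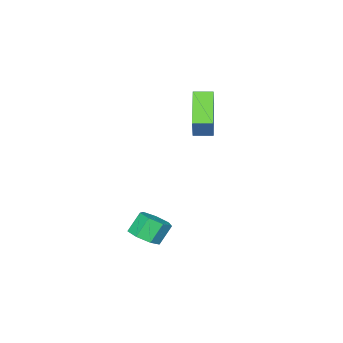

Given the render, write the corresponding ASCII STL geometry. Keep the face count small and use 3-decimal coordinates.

solid 
facet normal -0.670 -0.531 0.519
outer loop
vertex -3.262 -3.927 2.779
vertex -3.784 -3.256 2.792
vertex -3.755 -4.291 1.771
endloop
endfacet
facet normal 0.614 -0.789 -0.016
outer loop
vertex -2.436 -3.244 0.748
vertex -3.262 -3.927 2.779
vertex -3.755 -4.291 1.771
endloop
endfacet
facet normal -0.670 -0.531 0.519
outer loop
vertex -3.755 -4.291 1.771
vertex -3.784 -3.256 2.792
vertex -4.277 -3.62 1.784
endloop
endfacet
facet normal -0.418 -0.309 -0.855
outer loop
vertex -4.277 -3.62 1.784
vertex -2.436 -3.244 0.748
vertex -3.755 -4.291 1.771
endloop
endfacet
facet normal 0.418 0.309 0.855
outer loop
vertex -3.262 -3.927 2.779
vertex -2.465 -2.209 1.769
vertex -3.784 -3.256 2.792
endloop
endfacet
facet normal 0.614 -0.789 -0.016
outer loop
vertex -1.943 -2.88 1.756
vertex -3.262 -3.927 2.779
vertex -2.436 -3.244 0.748
endloop
endfacet
facet normal 0.418 0.309 0.855
outer loop
vertex -1.943 -2.88 1.756
vertex -2.465 -2.209 1.769
vertex -3.262 -3.927 2.779
endloop
endfacet
facet normal -0.614 0.789 0.016
outer loop
vertex -3.784 -3.256 2.792
vertex -2.465 -2.209 1.769
vertex -4.277 -3.62 1.784
endloop
endfacet
facet normal -0.418 -0.309 -0.855
outer loop
vertex -2.958 -2.573 0.761
vertex -2.436 -3.244 0.748
vertex -4.277 -3.62 1.784
endloop
endfacet
facet normal -0.614 0.789 0.016
outer loop
vertex -4.277 -3.62 1.784
vertex -2.465 -2.209 1.769
vertex -2.958 -2.573 0.761
endloop
endfacet
facet normal 0.670 0.531 -0.519
outer loop
vertex -2.958 -2.573 0.761
vertex -1.943 -2.88 1.756
vertex -2.436 -3.244 0.748
endloop
endfacet
facet normal 0.670 0.531 -0.519
outer loop
vertex -2.465 -2.209 1.769
vertex -1.943 -2.88 1.756
vertex -2.958 -2.573 0.761
endloop
endfacet
facet normal 0.538 -0.162 -0.828
outer loop
vertex 1.635 -2.783 -3.226
vertex 1.015 -2.936 -3.599
vertex 1.35 -2.282 -3.509
endloop
endfacet
facet normal 0.718 0.604 0.347
outer loop
vertex 1.635 -2.783 -3.226
vertex 1.35 -2.282 -3.509
vertex 1.066 -2.611 -2.348
endloop
endfacet
facet normal 0.716 0.606 0.347
outer loop
vertex 1.066 -2.611 -2.348
vertex 1.35 -2.282 -3.509
vertex 0.78 -2.11 -2.632
endloop
endfacet
facet normal -0.537 0.163 0.828
outer loop
vertex 1.066 -2.611 -2.348
vertex 0.78 -2.11 -2.632
vertex 0.445 -2.764 -2.721
endloop
endfacet
facet normal 0.538 -0.161 -0.828
outer loop
vertex 1.35 -2.282 -3.509
vertex 1.015 -2.936 -3.599
vertex 0.812 -2.274 -3.86
endloop
endfacet
facet normal 0.099 0.987 -0.129
outer loop
vertex 1.35 -2.282 -3.509
vertex 0.812 -2.274 -3.86
vertex 0.78 -2.11 -2.632
endloop
endfacet
facet normal 0.099 0.987 -0.129
outer loop
vertex 0.78 -2.11 -2.632
vertex 0.812 -2.274 -3.86
vertex 0.242 -2.102 -2.982
endloop
endfacet
facet normal -0.536 0.162 0.828
outer loop
vertex 0.78 -2.11 -2.632
vertex 0.242 -2.102 -2.982
vertex 0.445 -2.764 -2.721
endloop
endfacet
facet normal 0.537 -0.162 -0.828
outer loop
vertex 0.812 -2.274 -3.86
vertex 1.015 -2.936 -3.599
vertex 0.427 -2.764 -4.014
endloop
endfacet
facet normal -0.593 0.625 -0.507
outer loop
vertex 0.812 -2.274 -3.86
vertex 0.427 -2.764 -4.014
vertex 0.242 -2.102 -2.982
endloop
endfacet
facet normal -0.593 0.625 -0.507
outer loop
vertex 0.242 -2.102 -2.982
vertex 0.427 -2.764 -4.014
vertex -0.143 -2.592 -3.136
endloop
endfacet
facet normal -0.537 0.162 0.828
outer loop
vertex 0.242 -2.102 -2.982
vertex -0.143 -2.592 -3.136
vertex 0.445 -2.764 -2.721
endloop
endfacet
facet normal 0.537 -0.163 -0.828
outer loop
vertex 0.427 -2.764 -4.014
vertex 1.015 -2.936 -3.599
vertex 0.484 -3.384 -3.855
endloop
endfacet
facet normal -0.839 -0.206 -0.504
outer loop
vertex 0.427 -2.764 -4.014
vertex 0.484 -3.384 -3.855
vertex -0.143 -2.592 -3.136
endloop
endfacet
facet normal -0.839 -0.207 -0.504
outer loop
vertex -0.143 -2.592 -3.136
vertex 0.484 -3.384 -3.855
vertex -0.085 -3.212 -2.978
endloop
endfacet
facet normal -0.537 0.161 0.828
outer loop
vertex -0.143 -2.592 -3.136
vertex -0.085 -3.212 -2.978
vertex 0.445 -2.764 -2.721
endloop
endfacet
facet normal 0.537 -0.163 -0.828
outer loop
vertex 0.484 -3.384 -3.855
vertex 1.015 -2.936 -3.599
vertex 0.941 -3.666 -3.503
endloop
endfacet
facet normal -0.453 -0.884 -0.120
outer loop
vertex 0.484 -3.384 -3.855
vertex 0.941 -3.666 -3.503
vertex -0.085 -3.212 -2.978
endloop
endfacet
facet normal -0.453 -0.884 -0.120
outer loop
vertex -0.085 -3.212 -2.978
vertex 0.941 -3.666 -3.503
vertex 0.372 -3.494 -2.626
endloop
endfacet
facet normal -0.538 0.161 0.828
outer loop
vertex -0.085 -3.212 -2.978
vertex 0.372 -3.494 -2.626
vertex 0.445 -2.764 -2.721
endloop
endfacet
facet normal 0.537 -0.163 -0.828
outer loop
vertex 0.941 -3.666 -3.503
vertex 1.015 -2.936 -3.599
vertex 1.454 -3.399 -3.223
endloop
endfacet
facet normal 0.273 -0.895 0.353
outer loop
vertex 0.941 -3.666 -3.503
vertex 1.454 -3.399 -3.223
vertex 0.372 -3.494 -2.626
endloop
endfacet
facet normal 0.273 -0.895 0.353
outer loop
vertex 0.372 -3.494 -2.626
vertex 1.454 -3.399 -3.223
vertex 0.884 -3.227 -2.346
endloop
endfacet
facet normal -0.537 0.161 0.828
outer loop
vertex 0.372 -3.494 -2.626
vertex 0.884 -3.227 -2.346
vertex 0.445 -2.764 -2.721
endloop
endfacet
facet normal 0.538 -0.162 -0.827
outer loop
vertex 1.454 -3.399 -3.223
vertex 1.015 -2.936 -3.599
vertex 1.635 -2.783 -3.226
endloop
endfacet
facet normal 0.795 -0.231 0.562
outer loop
vertex 1.454 -3.399 -3.223
vertex 1.635 -2.783 -3.226
vertex 0.884 -3.227 -2.346
endloop
endfacet
facet normal 0.795 -0.233 0.561
outer loop
vertex 0.884 -3.227 -2.346
vertex 1.635 -2.783 -3.226
vertex 1.066 -2.611 -2.348
endloop
endfacet
facet normal -0.537 0.161 0.828
outer loop
vertex 0.884 -3.227 -2.346
vertex 1.066 -2.611 -2.348
vertex 0.445 -2.764 -2.721
endloop
endfacet

endsolid


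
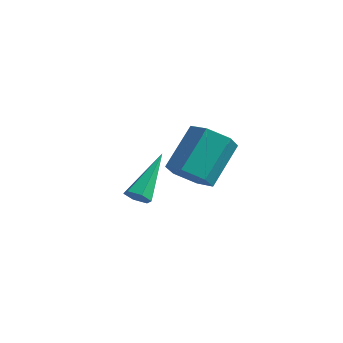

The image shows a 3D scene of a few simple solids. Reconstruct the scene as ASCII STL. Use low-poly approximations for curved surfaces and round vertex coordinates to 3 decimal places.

solid 
facet normal 0.033 -0.813 -0.581
outer loop
vertex 1.001 0.82 -0.547
vertex 0.476 0.765 -0.5
vertex 0.677 1.055 -0.894
endloop
endfacet
facet normal 0.766 0.541 -0.349
outer loop
vertex 1.001 0.82 -0.547
vertex 0.677 1.055 -0.894
vertex 0.404 2.495 0.74
endloop
endfacet
facet normal 0.033 -0.813 -0.581
outer loop
vertex 0.677 1.055 -0.894
vertex 0.476 0.765 -0.5
vertex 0.152 1.0 -0.847
endloop
endfacet
facet normal -0.136 0.732 -0.668
outer loop
vertex 0.677 1.055 -0.894
vertex 0.152 1.0 -0.847
vertex 0.404 2.495 0.74
endloop
endfacet
facet normal 0.034 -0.813 -0.582
outer loop
vertex 0.152 1.0 -0.847
vertex 0.476 0.765 -0.5
vertex -0.049 0.709 -0.452
endloop
endfacet
facet normal -0.911 0.362 -0.197
outer loop
vertex 0.152 1.0 -0.847
vertex -0.049 0.709 -0.452
vertex 0.404 2.495 0.74
endloop
endfacet
facet normal 0.034 -0.813 -0.582
outer loop
vertex -0.049 0.709 -0.452
vertex 0.476 0.765 -0.5
vertex 0.275 0.474 -0.105
endloop
endfacet
facet normal -0.780 -0.198 0.594
outer loop
vertex -0.049 0.709 -0.452
vertex 0.275 0.474 -0.105
vertex 0.404 2.495 0.74
endloop
endfacet
facet normal 0.033 -0.813 -0.582
outer loop
vertex 0.275 0.474 -0.105
vertex 0.476 0.765 -0.5
vertex 0.8 0.529 -0.152
endloop
endfacet
facet normal 0.123 -0.389 0.913
outer loop
vertex 0.275 0.474 -0.105
vertex 0.8 0.529 -0.152
vertex 0.404 2.495 0.74
endloop
endfacet
facet normal 0.033 -0.813 -0.582
outer loop
vertex 0.8 0.529 -0.152
vertex 0.476 0.765 -0.5
vertex 1.001 0.82 -0.547
endloop
endfacet
facet normal 0.897 -0.020 0.442
outer loop
vertex 0.8 0.529 -0.152
vertex 1.001 0.82 -0.547
vertex 0.404 2.495 0.74
endloop
endfacet
facet normal -0.062 -0.749 -0.660
outer loop
vertex 4.463 -1.08 2.367
vertex 3.753 -1.355 2.746
vertex 3.705 -0.792 2.112
endloop
endfacet
facet normal 0.448 0.570 -0.689
outer loop
vertex 4.463 -1.08 2.367
vertex 3.705 -0.792 2.112
vertex 4.576 0.29 3.575
endloop
endfacet
facet normal 0.449 0.570 -0.689
outer loop
vertex 4.576 0.29 3.575
vertex 3.705 -0.792 2.112
vertex 3.818 0.578 3.319
endloop
endfacet
facet normal 0.062 0.749 0.659
outer loop
vertex 4.576 0.29 3.575
vertex 3.818 0.578 3.319
vertex 3.867 0.015 3.954
endloop
endfacet
facet normal -0.062 -0.749 -0.660
outer loop
vertex 3.705 -0.792 2.112
vertex 3.753 -1.355 2.746
vertex 2.996 -1.067 2.49
endloop
endfacet
facet normal -0.547 0.578 -0.605
outer loop
vertex 3.705 -0.792 2.112
vertex 2.996 -1.067 2.49
vertex 3.818 0.578 3.319
endloop
endfacet
facet normal -0.548 0.578 -0.605
outer loop
vertex 3.818 0.578 3.319
vertex 2.996 -1.067 2.49
vertex 3.109 0.303 3.698
endloop
endfacet
facet normal 0.062 0.749 0.659
outer loop
vertex 3.818 0.578 3.319
vertex 3.109 0.303 3.698
vertex 3.867 0.015 3.954
endloop
endfacet
facet normal -0.062 -0.749 -0.660
outer loop
vertex 2.996 -1.067 2.49
vertex 3.753 -1.355 2.746
vertex 3.044 -1.63 3.125
endloop
endfacet
facet normal -0.996 0.009 0.083
outer loop
vertex 2.996 -1.067 2.49
vertex 3.044 -1.63 3.125
vertex 3.109 0.303 3.698
endloop
endfacet
facet normal -0.996 0.009 0.083
outer loop
vertex 3.109 0.303 3.698
vertex 3.044 -1.63 3.125
vertex 3.157 -0.26 4.333
endloop
endfacet
facet normal 0.062 0.749 0.660
outer loop
vertex 3.109 0.303 3.698
vertex 3.157 -0.26 4.333
vertex 3.867 0.015 3.954
endloop
endfacet
facet normal -0.062 -0.749 -0.659
outer loop
vertex 3.044 -1.63 3.125
vertex 3.753 -1.355 2.746
vertex 3.802 -1.918 3.381
endloop
endfacet
facet normal -0.449 -0.570 0.688
outer loop
vertex 3.044 -1.63 3.125
vertex 3.802 -1.918 3.381
vertex 3.157 -0.26 4.333
endloop
endfacet
facet normal -0.448 -0.570 0.689
outer loop
vertex 3.157 -0.26 4.333
vertex 3.802 -1.918 3.381
vertex 3.915 -0.548 4.588
endloop
endfacet
facet normal 0.062 0.749 0.660
outer loop
vertex 3.157 -0.26 4.333
vertex 3.915 -0.548 4.588
vertex 3.867 0.015 3.954
endloop
endfacet
facet normal -0.062 -0.749 -0.659
outer loop
vertex 3.802 -1.918 3.381
vertex 3.753 -1.355 2.746
vertex 4.511 -1.643 3.002
endloop
endfacet
facet normal 0.548 -0.578 0.605
outer loop
vertex 3.802 -1.918 3.381
vertex 4.511 -1.643 3.002
vertex 3.915 -0.548 4.588
endloop
endfacet
facet normal 0.547 -0.579 0.605
outer loop
vertex 3.915 -0.548 4.588
vertex 4.511 -1.643 3.002
vertex 4.624 -0.273 4.21
endloop
endfacet
facet normal 0.062 0.749 0.660
outer loop
vertex 3.915 -0.548 4.588
vertex 4.624 -0.273 4.21
vertex 3.867 0.015 3.954
endloop
endfacet
facet normal -0.062 -0.749 -0.660
outer loop
vertex 4.511 -1.643 3.002
vertex 3.753 -1.355 2.746
vertex 4.463 -1.08 2.367
endloop
endfacet
facet normal 0.996 -0.009 -0.083
outer loop
vertex 4.511 -1.643 3.002
vertex 4.463 -1.08 2.367
vertex 4.624 -0.273 4.21
endloop
endfacet
facet normal 0.996 -0.009 -0.083
outer loop
vertex 4.624 -0.273 4.21
vertex 4.463 -1.08 2.367
vertex 4.576 0.29 3.575
endloop
endfacet
facet normal 0.062 0.749 0.660
outer loop
vertex 4.624 -0.273 4.21
vertex 4.576 0.29 3.575
vertex 3.867 0.015 3.954
endloop
endfacet

endsolid


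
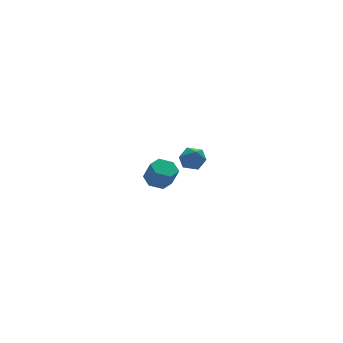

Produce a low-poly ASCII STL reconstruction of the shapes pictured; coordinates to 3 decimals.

solid 
facet normal -0.542 -0.616 0.572
outer loop
vertex -3.822 -2.403 2.404
vertex -3.519 -2.941 2.111
vertex -3.248 -2.659 2.672
endloop
endfacet
facet normal -0.422 0.003 0.907
outer loop
vertex -3.822 -2.403 2.404
vertex -3.248 -2.659 2.672
vertex -3.333 -1.983 2.63
endloop
endfacet
facet normal -0.685 0.528 0.502
outer loop
vertex -3.822 -2.403 2.404
vertex -3.333 -1.983 2.63
vertex -3.657 -1.846 2.044
endloop
endfacet
facet normal -0.969 0.233 -0.083
outer loop
vertex -3.822 -2.403 2.404
vertex -3.657 -1.846 2.044
vertex -3.772 -2.439 1.723
endloop
endfacet
facet normal -0.880 -0.474 -0.040
outer loop
vertex -3.822 -2.403 2.404
vertex -3.772 -2.439 1.723
vertex -3.519 -2.941 2.111
endloop
endfacet
facet normal 0.285 0.095 0.954
outer loop
vertex -3.333 -1.983 2.63
vertex -3.248 -2.659 2.672
vertex -2.728 -2.261 2.477
endloop
endfacet
facet normal 0.089 -0.907 0.413
outer loop
vertex -3.248 -2.659 2.672
vertex -3.519 -2.941 2.111
vertex -2.843 -2.854 2.156
endloop
endfacet
facet normal -0.457 -0.677 -0.577
outer loop
vertex -3.519 -2.941 2.111
vertex -3.772 -2.439 1.723
vertex -3.167 -2.717 1.57
endloop
endfacet
facet normal -0.601 0.467 -0.648
outer loop
vertex -3.772 -2.439 1.723
vertex -3.657 -1.846 2.044
vertex -3.252 -2.041 1.528
endloop
endfacet
facet normal -0.141 0.944 0.299
outer loop
vertex -3.657 -1.846 2.044
vertex -3.333 -1.983 2.63
vertex -2.981 -1.759 2.089
endloop
endfacet
facet normal 0.969 -0.233 0.083
outer loop
vertex -2.678 -2.297 1.796
vertex -2.728 -2.261 2.477
vertex -2.843 -2.854 2.156
endloop
endfacet
facet normal 0.685 -0.528 -0.502
outer loop
vertex -2.678 -2.297 1.796
vertex -2.843 -2.854 2.156
vertex -3.167 -2.717 1.57
endloop
endfacet
facet normal 0.422 -0.003 -0.907
outer loop
vertex -2.678 -2.297 1.796
vertex -3.167 -2.717 1.57
vertex -3.252 -2.041 1.528
endloop
endfacet
facet normal 0.542 0.616 -0.572
outer loop
vertex -2.678 -2.297 1.796
vertex -3.252 -2.041 1.528
vertex -2.981 -1.759 2.089
endloop
endfacet
facet normal 0.880 0.474 0.040
outer loop
vertex -2.678 -2.297 1.796
vertex -2.981 -1.759 2.089
vertex -2.728 -2.261 2.477
endloop
endfacet
facet normal 0.601 -0.467 0.648
outer loop
vertex -2.843 -2.854 2.156
vertex -2.728 -2.261 2.477
vertex -3.248 -2.659 2.672
endloop
endfacet
facet normal 0.141 -0.944 -0.299
outer loop
vertex -3.167 -2.717 1.57
vertex -2.843 -2.854 2.156
vertex -3.519 -2.941 2.111
endloop
endfacet
facet normal -0.285 -0.095 -0.954
outer loop
vertex -3.252 -2.041 1.528
vertex -3.167 -2.717 1.57
vertex -3.772 -2.439 1.723
endloop
endfacet
facet normal -0.089 0.907 -0.413
outer loop
vertex -2.981 -1.759 2.089
vertex -3.252 -2.041 1.528
vertex -3.657 -1.846 2.044
endloop
endfacet
facet normal 0.457 0.677 0.577
outer loop
vertex -2.728 -2.261 2.477
vertex -2.981 -1.759 2.089
vertex -3.333 -1.983 2.63
endloop
endfacet
facet normal -0.148 0.407 -0.901
outer loop
vertex -1.174 4.364 -2.486
vertex -1.802 4.016 -2.54
vertex -1.779 4.673 -2.247
endloop
endfacet
facet normal 0.522 0.806 0.279
outer loop
vertex -1.174 4.364 -2.486
vertex -1.779 4.673 -2.247
vertex -1.01 3.912 -1.485
endloop
endfacet
facet normal 0.522 0.806 0.279
outer loop
vertex -1.01 3.912 -1.485
vertex -1.779 4.673 -2.247
vertex -1.615 4.221 -1.247
endloop
endfacet
facet normal 0.147 -0.407 0.901
outer loop
vertex -1.01 3.912 -1.485
vertex -1.615 4.221 -1.247
vertex -1.638 3.564 -1.54
endloop
endfacet
facet normal -0.147 0.407 -0.901
outer loop
vertex -1.779 4.673 -2.247
vertex -1.802 4.016 -2.54
vertex -2.407 4.325 -2.302
endloop
endfacet
facet normal -0.467 0.775 0.427
outer loop
vertex -1.779 4.673 -2.247
vertex -2.407 4.325 -2.302
vertex -1.615 4.221 -1.247
endloop
endfacet
facet normal -0.466 0.775 0.426
outer loop
vertex -1.615 4.221 -1.247
vertex -2.407 4.325 -2.302
vertex -2.243 3.873 -1.301
endloop
endfacet
facet normal 0.148 -0.407 0.901
outer loop
vertex -1.615 4.221 -1.247
vertex -2.243 3.873 -1.301
vertex -1.638 3.564 -1.54
endloop
endfacet
facet normal -0.147 0.407 -0.901
outer loop
vertex -2.407 4.325 -2.302
vertex -1.802 4.016 -2.54
vertex -2.43 3.668 -2.595
endloop
endfacet
facet normal -0.989 -0.031 0.148
outer loop
vertex -2.407 4.325 -2.302
vertex -2.43 3.668 -2.595
vertex -2.243 3.873 -1.301
endloop
endfacet
facet normal -0.989 -0.031 0.148
outer loop
vertex -2.243 3.873 -1.301
vertex -2.43 3.668 -2.595
vertex -2.266 3.216 -1.594
endloop
endfacet
facet normal 0.148 -0.407 0.901
outer loop
vertex -2.243 3.873 -1.301
vertex -2.266 3.216 -1.594
vertex -1.638 3.564 -1.54
endloop
endfacet
facet normal -0.147 0.407 -0.901
outer loop
vertex -2.43 3.668 -2.595
vertex -1.802 4.016 -2.54
vertex -1.825 3.359 -2.833
endloop
endfacet
facet normal -0.522 -0.806 -0.279
outer loop
vertex -2.43 3.668 -2.595
vertex -1.825 3.359 -2.833
vertex -2.266 3.216 -1.594
endloop
endfacet
facet normal -0.522 -0.806 -0.279
outer loop
vertex -2.266 3.216 -1.594
vertex -1.825 3.359 -2.833
vertex -1.661 2.907 -1.833
endloop
endfacet
facet normal 0.148 -0.407 0.901
outer loop
vertex -2.266 3.216 -1.594
vertex -1.661 2.907 -1.833
vertex -1.638 3.564 -1.54
endloop
endfacet
facet normal -0.148 0.407 -0.901
outer loop
vertex -1.825 3.359 -2.833
vertex -1.802 4.016 -2.54
vertex -1.197 3.707 -2.779
endloop
endfacet
facet normal 0.466 -0.775 -0.427
outer loop
vertex -1.825 3.359 -2.833
vertex -1.197 3.707 -2.779
vertex -1.661 2.907 -1.833
endloop
endfacet
facet normal 0.467 -0.775 -0.426
outer loop
vertex -1.661 2.907 -1.833
vertex -1.197 3.707 -2.779
vertex -1.033 3.255 -1.778
endloop
endfacet
facet normal 0.147 -0.407 0.901
outer loop
vertex -1.661 2.907 -1.833
vertex -1.033 3.255 -1.778
vertex -1.638 3.564 -1.54
endloop
endfacet
facet normal -0.148 0.407 -0.901
outer loop
vertex -1.197 3.707 -2.779
vertex -1.802 4.016 -2.54
vertex -1.174 4.364 -2.486
endloop
endfacet
facet normal 0.989 0.031 -0.148
outer loop
vertex -1.197 3.707 -2.779
vertex -1.174 4.364 -2.486
vertex -1.033 3.255 -1.778
endloop
endfacet
facet normal 0.989 0.031 -0.148
outer loop
vertex -1.033 3.255 -1.778
vertex -1.174 4.364 -2.486
vertex -1.01 3.912 -1.485
endloop
endfacet
facet normal 0.147 -0.407 0.901
outer loop
vertex -1.033 3.255 -1.778
vertex -1.01 3.912 -1.485
vertex -1.638 3.564 -1.54
endloop
endfacet

endsolid
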